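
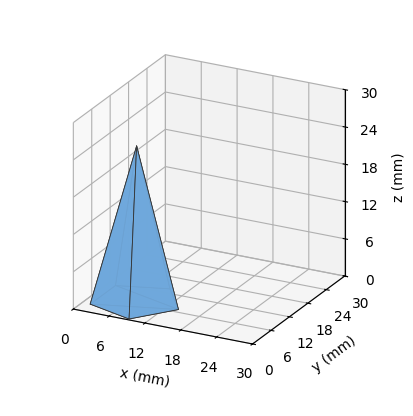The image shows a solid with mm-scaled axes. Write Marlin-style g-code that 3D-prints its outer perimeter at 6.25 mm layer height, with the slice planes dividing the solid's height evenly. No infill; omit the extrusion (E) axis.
Reading the render: the shape is a regular 5-sided pyramid, base circumscribed radius ≈ 7 mm, apex at z ≈ 25 mm (dimensions read to the nearest mm from the axis ticks). For the g-code, the solid's height is divided into equal slices at the stated Δz and each level perimeter traced with G1 moves after a G0 lift.

; perimeter-only toolpath
G21 ; units = mm
G90 ; absolute positioning
G28 ; home
; layer 1
G0 Z6.25
G0 X12.25 Y7.00
G1 X8.62 Y12.00
G1 X2.75 Y10.08
G1 X2.75 Y3.92
G1 X8.62 Y2.00
G1 X12.25 Y7.00
; layer 2
G0 Z12.50
G0 X10.50 Y7.00
G1 X8.08 Y10.33
G1 X4.17 Y9.05
G1 X4.17 Y4.95
G1 X8.08 Y3.67
G1 X10.50 Y7.00
; layer 3
G0 Z18.75
G0 X8.75 Y7.00
G1 X7.54 Y8.66
G1 X5.58 Y8.03
G1 X5.58 Y5.97
G1 X7.54 Y5.33
G1 X8.75 Y7.00
M2 ; end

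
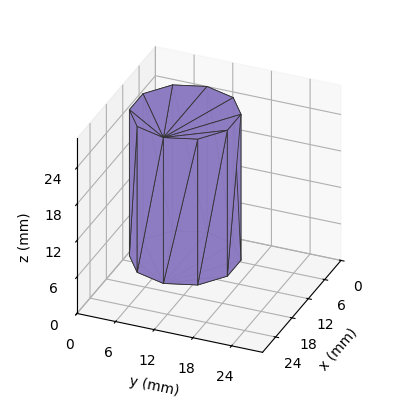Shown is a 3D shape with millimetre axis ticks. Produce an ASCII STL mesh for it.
Reading the render: the shape is a regular 10-sided prism (a cylinder approximated with 10 flat sides), circumscribed radius ≈ 8 mm, height ≈ 24 mm (dimensions read to the nearest mm from the axis ticks). For the STL, each face is triangulated and given an outward normal.

solid part
  facet normal 0.0000 0.0000 -1.0000
    outer loop
      vertex 10.5 15.6 0.0
      vertex 14.5 12.7 0.0
      vertex 16.0 8.0 0.0
    endloop
  endfacet
  facet normal 0.0000 0.0000 -1.0000
    outer loop
      vertex 5.5 15.6 0.0
      vertex 10.5 15.6 0.0
      vertex 16.0 8.0 0.0
    endloop
  endfacet
  facet normal 0.0000 0.0000 -1.0000
    outer loop
      vertex 1.5 12.7 0.0
      vertex 5.5 15.6 0.0
      vertex 16.0 8.0 0.0
    endloop
  endfacet
  facet normal 0.0000 0.0000 -1.0000
    outer loop
      vertex 0.0 8.0 0.0
      vertex 1.5 12.7 0.0
      vertex 16.0 8.0 0.0
    endloop
  endfacet
  facet normal 0.0000 0.0000 -1.0000
    outer loop
      vertex 1.5 3.3 0.0
      vertex 0.0 8.0 0.0
      vertex 16.0 8.0 0.0
    endloop
  endfacet
  facet normal 0.0000 0.0000 -1.0000
    outer loop
      vertex 5.5 0.4 0.0
      vertex 1.5 3.3 0.0
      vertex 16.0 8.0 0.0
    endloop
  endfacet
  facet normal 0.0000 0.0000 -1.0000
    outer loop
      vertex 10.5 0.4 0.0
      vertex 5.5 0.4 0.0
      vertex 16.0 8.0 0.0
    endloop
  endfacet
  facet normal 0.0000 0.0000 -1.0000
    outer loop
      vertex 14.5 3.3 0.0
      vertex 10.5 0.4 0.0
      vertex 16.0 8.0 0.0
    endloop
  endfacet
  facet normal 0.0000 0.0000 1.0000
    outer loop
      vertex 16.0 8.0 24.0
      vertex 14.5 12.7 24.0
      vertex 10.5 15.6 24.0
    endloop
  endfacet
  facet normal 0.0000 0.0000 1.0000
    outer loop
      vertex 16.0 8.0 24.0
      vertex 10.5 15.6 24.0
      vertex 5.5 15.6 24.0
    endloop
  endfacet
  facet normal 0.0000 0.0000 1.0000
    outer loop
      vertex 16.0 8.0 24.0
      vertex 5.5 15.6 24.0
      vertex 1.5 12.7 24.0
    endloop
  endfacet
  facet normal 0.0000 0.0000 1.0000
    outer loop
      vertex 16.0 8.0 24.0
      vertex 1.5 12.7 24.0
      vertex 0.0 8.0 24.0
    endloop
  endfacet
  facet normal 0.0000 0.0000 1.0000
    outer loop
      vertex 16.0 8.0 24.0
      vertex 0.0 8.0 24.0
      vertex 1.5 3.3 24.0
    endloop
  endfacet
  facet normal 0.0000 0.0000 1.0000
    outer loop
      vertex 16.0 8.0 24.0
      vertex 1.5 3.3 24.0
      vertex 5.5 0.4 24.0
    endloop
  endfacet
  facet normal 0.0000 0.0000 1.0000
    outer loop
      vertex 16.0 8.0 24.0
      vertex 5.5 0.4 24.0
      vertex 10.5 0.4 24.0
    endloop
  endfacet
  facet normal 0.0000 0.0000 1.0000
    outer loop
      vertex 16.0 8.0 24.0
      vertex 10.5 0.4 24.0
      vertex 14.5 3.3 24.0
    endloop
  endfacet
  facet normal 0.9527 0.3040 0.0000
    outer loop
      vertex 16.0 8.0 0.0
      vertex 14.5 12.7 0.0
      vertex 14.5 12.7 24.0
    endloop
  endfacet
  facet normal 0.9527 0.3040 0.0000
    outer loop
      vertex 16.0 8.0 0.0
      vertex 14.5 12.7 24.0
      vertex 16.0 8.0 24.0
    endloop
  endfacet
  facet normal 0.5870 0.8096 0.0000
    outer loop
      vertex 14.5 12.7 0.0
      vertex 10.5 15.6 0.0
      vertex 10.5 15.6 24.0
    endloop
  endfacet
  facet normal 0.5870 0.8096 0.0000
    outer loop
      vertex 14.5 12.7 0.0
      vertex 10.5 15.6 24.0
      vertex 14.5 12.7 24.0
    endloop
  endfacet
  facet normal 0.0000 1.0000 0.0000
    outer loop
      vertex 10.5 15.6 0.0
      vertex 5.5 15.6 0.0
      vertex 5.5 15.6 24.0
    endloop
  endfacet
  facet normal 0.0000 1.0000 0.0000
    outer loop
      vertex 10.5 15.6 0.0
      vertex 5.5 15.6 24.0
      vertex 10.5 15.6 24.0
    endloop
  endfacet
  facet normal -0.5870 0.8096 0.0000
    outer loop
      vertex 5.5 15.6 0.0
      vertex 1.5 12.7 0.0
      vertex 1.5 12.7 24.0
    endloop
  endfacet
  facet normal -0.5870 0.8096 0.0000
    outer loop
      vertex 5.5 15.6 0.0
      vertex 1.5 12.7 24.0
      vertex 5.5 15.6 24.0
    endloop
  endfacet
  facet normal -0.9527 0.3040 0.0000
    outer loop
      vertex 1.5 12.7 0.0
      vertex 0.0 8.0 0.0
      vertex 0.0 8.0 24.0
    endloop
  endfacet
  facet normal -0.9527 0.3040 0.0000
    outer loop
      vertex 1.5 12.7 0.0
      vertex 0.0 8.0 24.0
      vertex 1.5 12.7 24.0
    endloop
  endfacet
  facet normal -0.9527 -0.3040 0.0000
    outer loop
      vertex 0.0 8.0 0.0
      vertex 1.5 3.3 0.0
      vertex 1.5 3.3 24.0
    endloop
  endfacet
  facet normal -0.9527 -0.3040 0.0000
    outer loop
      vertex 0.0 8.0 0.0
      vertex 1.5 3.3 24.0
      vertex 0.0 8.0 24.0
    endloop
  endfacet
  facet normal -0.5870 -0.8096 0.0000
    outer loop
      vertex 1.5 3.3 0.0
      vertex 5.5 0.4 0.0
      vertex 5.5 0.4 24.0
    endloop
  endfacet
  facet normal -0.5870 -0.8096 0.0000
    outer loop
      vertex 1.5 3.3 0.0
      vertex 5.5 0.4 24.0
      vertex 1.5 3.3 24.0
    endloop
  endfacet
  facet normal 0.0000 -1.0000 0.0000
    outer loop
      vertex 5.5 0.4 0.0
      vertex 10.5 0.4 0.0
      vertex 10.5 0.4 24.0
    endloop
  endfacet
  facet normal 0.0000 -1.0000 0.0000
    outer loop
      vertex 5.5 0.4 0.0
      vertex 10.5 0.4 24.0
      vertex 5.5 0.4 24.0
    endloop
  endfacet
  facet normal 0.5870 -0.8096 0.0000
    outer loop
      vertex 10.5 0.4 0.0
      vertex 14.5 3.3 0.0
      vertex 14.5 3.3 24.0
    endloop
  endfacet
  facet normal 0.5870 -0.8096 0.0000
    outer loop
      vertex 10.5 0.4 0.0
      vertex 14.5 3.3 24.0
      vertex 10.5 0.4 24.0
    endloop
  endfacet
  facet normal 0.9527 -0.3040 0.0000
    outer loop
      vertex 14.5 3.3 0.0
      vertex 16.0 8.0 0.0
      vertex 16.0 8.0 24.0
    endloop
  endfacet
  facet normal 0.9527 -0.3040 0.0000
    outer loop
      vertex 14.5 3.3 0.0
      vertex 16.0 8.0 24.0
      vertex 14.5 3.3 24.0
    endloop
  endfacet
endsolid part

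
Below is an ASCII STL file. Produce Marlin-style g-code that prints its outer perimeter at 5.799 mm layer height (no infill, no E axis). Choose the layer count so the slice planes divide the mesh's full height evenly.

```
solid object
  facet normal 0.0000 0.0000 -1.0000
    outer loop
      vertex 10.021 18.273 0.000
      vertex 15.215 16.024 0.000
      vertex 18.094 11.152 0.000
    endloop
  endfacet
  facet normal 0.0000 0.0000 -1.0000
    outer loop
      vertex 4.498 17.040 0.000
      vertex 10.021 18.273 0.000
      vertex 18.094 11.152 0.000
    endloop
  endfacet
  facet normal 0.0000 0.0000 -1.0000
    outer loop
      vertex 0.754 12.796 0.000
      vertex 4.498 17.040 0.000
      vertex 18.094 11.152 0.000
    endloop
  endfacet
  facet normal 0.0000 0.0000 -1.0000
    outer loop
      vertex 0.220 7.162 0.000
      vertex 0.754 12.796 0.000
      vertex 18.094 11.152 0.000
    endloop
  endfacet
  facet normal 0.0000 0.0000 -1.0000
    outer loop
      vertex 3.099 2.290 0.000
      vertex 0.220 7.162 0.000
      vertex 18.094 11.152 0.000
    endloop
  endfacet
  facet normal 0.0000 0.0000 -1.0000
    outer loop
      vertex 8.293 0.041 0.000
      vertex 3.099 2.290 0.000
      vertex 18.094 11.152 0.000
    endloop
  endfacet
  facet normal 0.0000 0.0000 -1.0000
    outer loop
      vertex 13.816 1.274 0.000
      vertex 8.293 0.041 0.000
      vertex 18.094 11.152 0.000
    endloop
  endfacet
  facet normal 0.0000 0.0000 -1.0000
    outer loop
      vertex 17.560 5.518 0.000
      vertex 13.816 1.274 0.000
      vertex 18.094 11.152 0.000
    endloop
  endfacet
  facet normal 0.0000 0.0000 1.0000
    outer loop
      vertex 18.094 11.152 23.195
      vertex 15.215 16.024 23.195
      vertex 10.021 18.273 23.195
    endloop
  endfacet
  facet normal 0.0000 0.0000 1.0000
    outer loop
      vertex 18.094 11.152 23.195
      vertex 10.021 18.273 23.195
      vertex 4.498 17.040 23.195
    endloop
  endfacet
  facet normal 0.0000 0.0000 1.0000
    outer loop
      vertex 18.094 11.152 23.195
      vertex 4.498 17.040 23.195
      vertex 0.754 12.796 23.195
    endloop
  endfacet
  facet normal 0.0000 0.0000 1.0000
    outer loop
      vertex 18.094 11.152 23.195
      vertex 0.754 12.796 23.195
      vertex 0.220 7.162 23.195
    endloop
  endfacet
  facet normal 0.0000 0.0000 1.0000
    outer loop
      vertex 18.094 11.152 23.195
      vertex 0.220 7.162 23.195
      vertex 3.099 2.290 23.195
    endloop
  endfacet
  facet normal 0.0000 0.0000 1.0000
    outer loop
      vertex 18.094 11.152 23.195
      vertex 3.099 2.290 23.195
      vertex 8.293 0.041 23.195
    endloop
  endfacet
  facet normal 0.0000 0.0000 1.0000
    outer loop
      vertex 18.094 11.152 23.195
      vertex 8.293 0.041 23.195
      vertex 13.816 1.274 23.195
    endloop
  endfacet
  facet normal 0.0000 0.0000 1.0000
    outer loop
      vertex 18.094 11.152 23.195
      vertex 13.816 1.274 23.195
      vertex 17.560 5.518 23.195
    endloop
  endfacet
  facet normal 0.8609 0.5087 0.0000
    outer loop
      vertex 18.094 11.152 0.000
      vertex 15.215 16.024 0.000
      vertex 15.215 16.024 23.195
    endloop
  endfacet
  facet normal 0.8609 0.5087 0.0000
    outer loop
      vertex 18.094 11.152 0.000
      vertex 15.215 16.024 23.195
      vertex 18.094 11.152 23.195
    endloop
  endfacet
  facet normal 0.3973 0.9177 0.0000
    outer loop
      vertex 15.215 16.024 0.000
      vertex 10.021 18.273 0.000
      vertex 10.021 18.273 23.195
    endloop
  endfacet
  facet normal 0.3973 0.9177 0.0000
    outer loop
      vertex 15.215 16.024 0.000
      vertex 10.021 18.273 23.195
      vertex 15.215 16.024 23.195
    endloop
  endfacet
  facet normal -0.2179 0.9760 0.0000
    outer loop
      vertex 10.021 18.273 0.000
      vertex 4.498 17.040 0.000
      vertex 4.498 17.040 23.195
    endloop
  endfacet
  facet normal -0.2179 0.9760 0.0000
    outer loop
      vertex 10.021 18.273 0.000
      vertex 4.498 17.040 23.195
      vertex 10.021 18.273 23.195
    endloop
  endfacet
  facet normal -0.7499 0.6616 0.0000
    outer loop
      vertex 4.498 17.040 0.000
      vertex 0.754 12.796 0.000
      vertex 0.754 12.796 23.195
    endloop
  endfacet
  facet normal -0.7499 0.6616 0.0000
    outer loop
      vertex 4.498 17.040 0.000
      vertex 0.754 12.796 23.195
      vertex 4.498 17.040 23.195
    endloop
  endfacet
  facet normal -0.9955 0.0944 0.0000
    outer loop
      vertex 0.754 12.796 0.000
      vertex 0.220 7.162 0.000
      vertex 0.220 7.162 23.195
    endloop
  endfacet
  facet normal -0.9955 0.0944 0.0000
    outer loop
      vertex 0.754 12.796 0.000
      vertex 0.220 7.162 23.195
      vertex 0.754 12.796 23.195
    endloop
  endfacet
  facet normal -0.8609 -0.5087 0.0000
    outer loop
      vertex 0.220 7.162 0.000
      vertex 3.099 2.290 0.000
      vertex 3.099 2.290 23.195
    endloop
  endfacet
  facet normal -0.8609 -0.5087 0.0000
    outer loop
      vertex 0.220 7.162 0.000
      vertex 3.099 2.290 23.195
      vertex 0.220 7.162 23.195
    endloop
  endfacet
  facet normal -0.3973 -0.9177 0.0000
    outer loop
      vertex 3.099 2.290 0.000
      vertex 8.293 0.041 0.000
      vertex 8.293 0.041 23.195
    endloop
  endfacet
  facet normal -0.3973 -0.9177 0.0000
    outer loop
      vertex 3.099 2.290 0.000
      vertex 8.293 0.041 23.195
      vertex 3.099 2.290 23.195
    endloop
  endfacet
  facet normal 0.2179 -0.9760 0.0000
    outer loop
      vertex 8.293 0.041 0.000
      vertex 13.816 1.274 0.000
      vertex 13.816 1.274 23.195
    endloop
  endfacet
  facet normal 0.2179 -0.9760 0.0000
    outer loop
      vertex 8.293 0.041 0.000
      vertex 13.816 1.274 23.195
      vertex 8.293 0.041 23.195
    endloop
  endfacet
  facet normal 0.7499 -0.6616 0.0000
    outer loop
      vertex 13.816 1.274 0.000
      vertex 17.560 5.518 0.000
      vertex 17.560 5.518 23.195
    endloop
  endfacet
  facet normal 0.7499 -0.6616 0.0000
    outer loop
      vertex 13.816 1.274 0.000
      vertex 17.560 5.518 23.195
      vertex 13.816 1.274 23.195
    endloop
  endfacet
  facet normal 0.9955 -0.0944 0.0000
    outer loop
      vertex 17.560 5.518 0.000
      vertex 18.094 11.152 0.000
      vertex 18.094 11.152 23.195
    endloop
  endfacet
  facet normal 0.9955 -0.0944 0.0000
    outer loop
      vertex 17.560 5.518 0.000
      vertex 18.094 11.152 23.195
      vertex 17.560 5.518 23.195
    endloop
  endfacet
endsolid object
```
; perimeter-only toolpath
G21 ; units = mm
G90 ; absolute positioning
G28 ; home
; layer 1
G0 Z5.799
G0 X18.094 Y11.152
G1 X15.215 Y16.024
G1 X10.021 Y18.273
G1 X4.498 Y17.040
G1 X0.754 Y12.796
G1 X0.220 Y7.162
G1 X3.099 Y2.290
G1 X8.293 Y0.041
G1 X13.816 Y1.274
G1 X17.560 Y5.518
G1 X18.094 Y11.152
; layer 2
G0 Z11.598
G0 X18.094 Y11.152
G1 X15.215 Y16.024
G1 X10.021 Y18.273
G1 X4.498 Y17.040
G1 X0.754 Y12.796
G1 X0.220 Y7.162
G1 X3.099 Y2.290
G1 X8.293 Y0.041
G1 X13.816 Y1.274
G1 X17.560 Y5.518
G1 X18.094 Y11.152
; layer 3
G0 Z17.396
G0 X18.094 Y11.152
G1 X15.215 Y16.024
G1 X10.021 Y18.273
G1 X4.498 Y17.040
G1 X0.754 Y12.796
G1 X0.220 Y7.162
G1 X3.099 Y2.290
G1 X8.293 Y0.041
G1 X13.816 Y1.274
G1 X17.560 Y5.518
G1 X18.094 Y11.152
; layer 4
G0 Z23.195
G0 X18.094 Y11.152
G1 X15.215 Y16.024
G1 X10.021 Y18.273
G1 X4.498 Y17.040
G1 X0.754 Y12.796
G1 X0.220 Y7.162
G1 X3.099 Y2.290
G1 X8.293 Y0.041
G1 X13.816 Y1.274
G1 X17.560 Y5.518
G1 X18.094 Y11.152
M2 ; end

The solid is a regular 10-sided prism (a cylinder approximated with 10 flat sides), circumscribed radius ≈ 9.16 mm, height ≈ 23.2 mm. Slicing at Δz = 5.799 mm — 4 equal slices spanning the solid's height, so layer i sits at z = i·h/4 — gives 4 non-empty perimeters. Each is a 10-segment closed polygon; G0 lifts to the layer z and rapids to the start vertex, then G1 traces the edges.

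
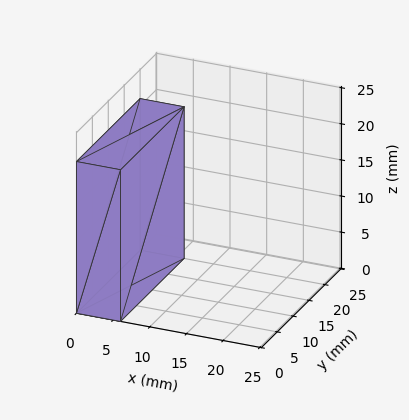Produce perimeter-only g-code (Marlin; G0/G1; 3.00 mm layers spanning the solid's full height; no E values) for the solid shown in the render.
Reading the render: the shape is a rectangular box, roughly 6 × 20 mm footprint and 21 mm tall (dimensions read to the nearest mm from the axis ticks). For the g-code, the solid's height is divided into equal slices at the stated Δz and each level perimeter traced with G1 moves after a G0 lift.

; perimeter-only toolpath
G21 ; units = mm
G90 ; absolute positioning
G28 ; home
; layer 1
G0 Z3.00
G0 X0.00 Y0.00
G1 X6.00 Y0.00
G1 X6.00 Y20.00
G1 X0.00 Y20.00
G1 X0.00 Y0.00
; layer 2
G0 Z6.00
G0 X0.00 Y0.00
G1 X6.00 Y0.00
G1 X6.00 Y20.00
G1 X0.00 Y20.00
G1 X0.00 Y0.00
; layer 3
G0 Z9.00
G0 X0.00 Y0.00
G1 X6.00 Y0.00
G1 X6.00 Y20.00
G1 X0.00 Y20.00
G1 X0.00 Y0.00
; layer 4
G0 Z12.00
G0 X0.00 Y0.00
G1 X6.00 Y0.00
G1 X6.00 Y20.00
G1 X0.00 Y20.00
G1 X0.00 Y0.00
; layer 5
G0 Z15.00
G0 X0.00 Y0.00
G1 X6.00 Y0.00
G1 X6.00 Y20.00
G1 X0.00 Y20.00
G1 X0.00 Y0.00
; layer 6
G0 Z18.00
G0 X0.00 Y0.00
G1 X6.00 Y0.00
G1 X6.00 Y20.00
G1 X0.00 Y20.00
G1 X0.00 Y0.00
; layer 7
G0 Z21.00
G0 X0.00 Y0.00
G1 X6.00 Y0.00
G1 X6.00 Y20.00
G1 X0.00 Y20.00
G1 X0.00 Y0.00
M2 ; end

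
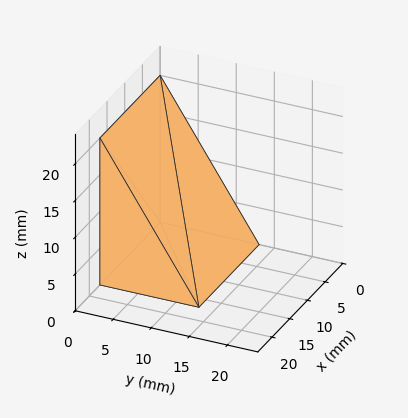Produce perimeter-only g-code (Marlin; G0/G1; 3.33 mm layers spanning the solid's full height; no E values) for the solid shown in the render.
Reading the render: the shape is a wedge (ramp): 17 × 13 mm base, rising to 20 mm along the y=0 edge and sloping linearly to z=0 at y=13 (dimensions read to the nearest mm from the axis ticks). For the g-code, the solid's height is divided into equal slices at the stated Δz and each level perimeter traced with G1 moves after a G0 lift.

; perimeter-only toolpath
G21 ; units = mm
G90 ; absolute positioning
G28 ; home
; layer 1
G0 Z3.33
G0 X0.00 Y0.00
G1 X17.00 Y0.00
G1 X17.00 Y10.83
G1 X0.00 Y10.83
G1 X0.00 Y0.00
; layer 2
G0 Z6.67
G0 X0.00 Y0.00
G1 X17.00 Y0.00
G1 X17.00 Y8.67
G1 X0.00 Y8.67
G1 X0.00 Y0.00
; layer 3
G0 Z10.00
G0 X0.00 Y0.00
G1 X17.00 Y0.00
G1 X17.00 Y6.50
G1 X0.00 Y6.50
G1 X0.00 Y0.00
; layer 4
G0 Z13.33
G0 X0.00 Y0.00
G1 X17.00 Y0.00
G1 X17.00 Y4.33
G1 X0.00 Y4.33
G1 X0.00 Y0.00
; layer 5
G0 Z16.67
G0 X0.00 Y0.00
G1 X17.00 Y0.00
G1 X17.00 Y2.17
G1 X0.00 Y2.17
G1 X0.00 Y0.00
M2 ; end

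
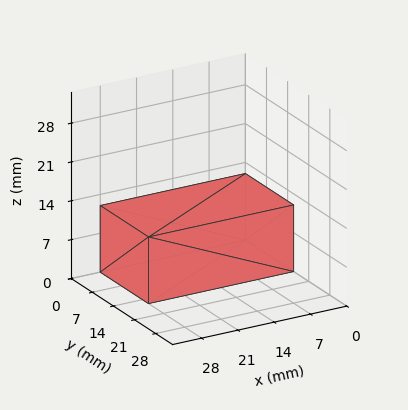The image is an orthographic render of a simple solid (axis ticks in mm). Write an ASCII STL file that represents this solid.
Reading the render: the shape is a rectangular box, roughly 28 × 16 mm footprint and 12 mm tall (dimensions read to the nearest mm from the axis ticks). For the STL, each face is triangulated and given an outward normal.

solid part
  facet normal 0.0000 0.0000 -1.0000
    outer loop
      vertex 28.00 16.00 0.00
      vertex 28.00 0.00 0.00
      vertex 0.00 0.00 0.00
    endloop
  endfacet
  facet normal 0.0000 0.0000 -1.0000
    outer loop
      vertex 0.00 16.00 0.00
      vertex 28.00 16.00 0.00
      vertex 0.00 0.00 0.00
    endloop
  endfacet
  facet normal 0.0000 0.0000 1.0000
    outer loop
      vertex 0.00 0.00 12.00
      vertex 28.00 0.00 12.00
      vertex 28.00 16.00 12.00
    endloop
  endfacet
  facet normal 0.0000 0.0000 1.0000
    outer loop
      vertex 0.00 0.00 12.00
      vertex 28.00 16.00 12.00
      vertex 0.00 16.00 12.00
    endloop
  endfacet
  facet normal 0.0000 -1.0000 0.0000
    outer loop
      vertex 0.00 0.00 0.00
      vertex 28.00 0.00 0.00
      vertex 28.00 0.00 12.00
    endloop
  endfacet
  facet normal 0.0000 -1.0000 0.0000
    outer loop
      vertex 0.00 0.00 0.00
      vertex 28.00 0.00 12.00
      vertex 0.00 0.00 12.00
    endloop
  endfacet
  facet normal 0.0000 1.0000 0.0000
    outer loop
      vertex 28.00 16.00 12.00
      vertex 28.00 16.00 0.00
      vertex 0.00 16.00 0.00
    endloop
  endfacet
  facet normal 0.0000 1.0000 0.0000
    outer loop
      vertex 0.00 16.00 12.00
      vertex 28.00 16.00 12.00
      vertex 0.00 16.00 0.00
    endloop
  endfacet
  facet normal -1.0000 0.0000 0.0000
    outer loop
      vertex 0.00 16.00 12.00
      vertex 0.00 16.00 0.00
      vertex 0.00 0.00 0.00
    endloop
  endfacet
  facet normal -1.0000 0.0000 0.0000
    outer loop
      vertex 0.00 0.00 12.00
      vertex 0.00 16.00 12.00
      vertex 0.00 0.00 0.00
    endloop
  endfacet
  facet normal 1.0000 0.0000 0.0000
    outer loop
      vertex 28.00 0.00 0.00
      vertex 28.00 16.00 0.00
      vertex 28.00 16.00 12.00
    endloop
  endfacet
  facet normal 1.0000 0.0000 0.0000
    outer loop
      vertex 28.00 0.00 0.00
      vertex 28.00 16.00 12.00
      vertex 28.00 0.00 12.00
    endloop
  endfacet
endsolid part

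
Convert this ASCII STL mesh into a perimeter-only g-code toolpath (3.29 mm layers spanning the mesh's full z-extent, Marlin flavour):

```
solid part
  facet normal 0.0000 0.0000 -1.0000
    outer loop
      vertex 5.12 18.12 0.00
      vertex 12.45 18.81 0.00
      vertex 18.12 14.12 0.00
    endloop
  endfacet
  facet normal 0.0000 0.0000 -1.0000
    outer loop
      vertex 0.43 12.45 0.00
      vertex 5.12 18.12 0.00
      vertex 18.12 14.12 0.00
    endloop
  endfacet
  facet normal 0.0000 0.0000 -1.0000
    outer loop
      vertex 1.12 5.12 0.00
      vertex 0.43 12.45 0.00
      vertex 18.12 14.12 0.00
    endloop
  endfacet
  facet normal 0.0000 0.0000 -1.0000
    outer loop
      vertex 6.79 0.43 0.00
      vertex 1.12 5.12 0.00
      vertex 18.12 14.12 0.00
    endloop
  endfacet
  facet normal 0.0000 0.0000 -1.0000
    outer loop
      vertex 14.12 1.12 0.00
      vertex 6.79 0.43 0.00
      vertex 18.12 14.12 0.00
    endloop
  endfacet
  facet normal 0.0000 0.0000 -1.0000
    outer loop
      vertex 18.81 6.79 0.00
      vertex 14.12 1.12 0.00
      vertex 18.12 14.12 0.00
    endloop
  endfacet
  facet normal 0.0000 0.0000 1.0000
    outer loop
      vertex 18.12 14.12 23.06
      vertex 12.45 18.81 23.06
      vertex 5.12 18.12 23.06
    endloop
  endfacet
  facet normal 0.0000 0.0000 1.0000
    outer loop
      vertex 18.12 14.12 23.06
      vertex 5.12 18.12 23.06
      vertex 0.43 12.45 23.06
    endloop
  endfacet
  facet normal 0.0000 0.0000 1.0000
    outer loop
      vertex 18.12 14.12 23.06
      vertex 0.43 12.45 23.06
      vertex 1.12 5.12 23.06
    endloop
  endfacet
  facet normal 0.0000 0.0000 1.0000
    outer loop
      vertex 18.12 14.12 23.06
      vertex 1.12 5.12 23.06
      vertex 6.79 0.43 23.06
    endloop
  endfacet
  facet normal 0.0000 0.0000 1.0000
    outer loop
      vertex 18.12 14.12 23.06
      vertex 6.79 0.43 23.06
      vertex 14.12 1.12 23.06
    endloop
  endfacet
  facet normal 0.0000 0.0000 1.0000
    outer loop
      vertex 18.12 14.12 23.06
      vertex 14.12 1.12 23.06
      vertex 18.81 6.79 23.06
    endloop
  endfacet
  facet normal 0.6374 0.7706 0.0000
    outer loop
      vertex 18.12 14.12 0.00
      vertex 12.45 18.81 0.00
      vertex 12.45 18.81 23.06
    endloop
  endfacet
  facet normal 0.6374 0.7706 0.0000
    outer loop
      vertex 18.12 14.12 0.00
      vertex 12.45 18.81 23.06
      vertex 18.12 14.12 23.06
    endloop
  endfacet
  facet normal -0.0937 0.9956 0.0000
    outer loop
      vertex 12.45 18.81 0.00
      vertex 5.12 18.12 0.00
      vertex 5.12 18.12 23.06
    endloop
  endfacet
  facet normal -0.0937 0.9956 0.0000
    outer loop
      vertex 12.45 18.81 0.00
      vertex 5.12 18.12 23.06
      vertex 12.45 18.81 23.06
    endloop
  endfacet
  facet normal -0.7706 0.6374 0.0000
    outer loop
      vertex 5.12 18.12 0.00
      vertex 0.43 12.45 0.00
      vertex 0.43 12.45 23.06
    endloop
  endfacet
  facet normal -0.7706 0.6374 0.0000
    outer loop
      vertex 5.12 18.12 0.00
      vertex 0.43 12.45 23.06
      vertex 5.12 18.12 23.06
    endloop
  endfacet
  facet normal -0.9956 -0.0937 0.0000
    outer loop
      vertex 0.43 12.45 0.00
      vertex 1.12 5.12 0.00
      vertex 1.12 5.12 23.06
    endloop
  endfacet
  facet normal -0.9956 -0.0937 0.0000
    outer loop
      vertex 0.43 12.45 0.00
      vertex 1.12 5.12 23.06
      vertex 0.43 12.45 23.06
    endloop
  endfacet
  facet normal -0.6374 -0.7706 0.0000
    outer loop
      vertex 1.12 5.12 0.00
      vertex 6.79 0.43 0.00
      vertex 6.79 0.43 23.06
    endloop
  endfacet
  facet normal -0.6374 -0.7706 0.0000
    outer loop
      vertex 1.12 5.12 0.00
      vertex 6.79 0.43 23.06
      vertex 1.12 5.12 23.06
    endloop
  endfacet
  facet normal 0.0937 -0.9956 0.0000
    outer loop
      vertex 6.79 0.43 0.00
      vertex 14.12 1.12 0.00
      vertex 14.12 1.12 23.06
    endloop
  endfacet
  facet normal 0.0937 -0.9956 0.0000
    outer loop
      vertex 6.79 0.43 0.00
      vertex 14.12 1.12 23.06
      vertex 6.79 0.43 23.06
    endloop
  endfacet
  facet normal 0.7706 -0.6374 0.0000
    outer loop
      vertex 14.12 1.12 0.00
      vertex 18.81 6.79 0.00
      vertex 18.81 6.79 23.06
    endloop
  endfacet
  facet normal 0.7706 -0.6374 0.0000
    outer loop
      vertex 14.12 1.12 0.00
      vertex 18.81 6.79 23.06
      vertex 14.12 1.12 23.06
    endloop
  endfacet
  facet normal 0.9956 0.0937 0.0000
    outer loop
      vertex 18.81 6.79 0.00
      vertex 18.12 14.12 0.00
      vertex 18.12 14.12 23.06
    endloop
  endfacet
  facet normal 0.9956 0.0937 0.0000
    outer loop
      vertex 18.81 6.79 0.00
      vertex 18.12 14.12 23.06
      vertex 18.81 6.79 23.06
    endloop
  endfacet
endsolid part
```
; perimeter-only toolpath
G21 ; units = mm
G90 ; absolute positioning
G28 ; home
; layer 1
G0 Z3.29
G0 X18.12 Y14.12
G1 X12.45 Y18.81
G1 X5.12 Y18.12
G1 X0.43 Y12.45
G1 X1.12 Y5.12
G1 X6.79 Y0.43
G1 X14.12 Y1.12
G1 X18.81 Y6.79
G1 X18.12 Y14.12
; layer 2
G0 Z6.59
G0 X18.12 Y14.12
G1 X12.45 Y18.81
G1 X5.12 Y18.12
G1 X0.43 Y12.45
G1 X1.12 Y5.12
G1 X6.79 Y0.43
G1 X14.12 Y1.12
G1 X18.81 Y6.79
G1 X18.12 Y14.12
; layer 3
G0 Z9.88
G0 X18.12 Y14.12
G1 X12.45 Y18.81
G1 X5.12 Y18.12
G1 X0.43 Y12.45
G1 X1.12 Y5.12
G1 X6.79 Y0.43
G1 X14.12 Y1.12
G1 X18.81 Y6.79
G1 X18.12 Y14.12
; layer 4
G0 Z13.18
G0 X18.12 Y14.12
G1 X12.45 Y18.81
G1 X5.12 Y18.12
G1 X0.43 Y12.45
G1 X1.12 Y5.12
G1 X6.79 Y0.43
G1 X14.12 Y1.12
G1 X18.81 Y6.79
G1 X18.12 Y14.12
; layer 5
G0 Z16.47
G0 X18.12 Y14.12
G1 X12.45 Y18.81
G1 X5.12 Y18.12
G1 X0.43 Y12.45
G1 X1.12 Y5.12
G1 X6.79 Y0.43
G1 X14.12 Y1.12
G1 X18.81 Y6.79
G1 X18.12 Y14.12
; layer 6
G0 Z19.77
G0 X18.12 Y14.12
G1 X12.45 Y18.81
G1 X5.12 Y18.12
G1 X0.43 Y12.45
G1 X1.12 Y5.12
G1 X6.79 Y0.43
G1 X14.12 Y1.12
G1 X18.81 Y6.79
G1 X18.12 Y14.12
; layer 7
G0 Z23.06
G0 X18.12 Y14.12
G1 X12.45 Y18.81
G1 X5.12 Y18.12
G1 X0.43 Y12.45
G1 X1.12 Y5.12
G1 X6.79 Y0.43
G1 X14.12 Y1.12
G1 X18.81 Y6.79
G1 X18.12 Y14.12
M2 ; end

The solid is a regular 8-sided prism (a cylinder approximated with 8 flat sides), circumscribed radius ≈ 9.62 mm, height ≈ 23.1 mm. Slicing at Δz = 3.29 mm — 7 equal slices spanning the solid's height, so layer i sits at z = i·h/7 — gives 7 non-empty perimeters. Each is a 8-segment closed polygon; G0 lifts to the layer z and rapids to the start vertex, then G1 traces the edges.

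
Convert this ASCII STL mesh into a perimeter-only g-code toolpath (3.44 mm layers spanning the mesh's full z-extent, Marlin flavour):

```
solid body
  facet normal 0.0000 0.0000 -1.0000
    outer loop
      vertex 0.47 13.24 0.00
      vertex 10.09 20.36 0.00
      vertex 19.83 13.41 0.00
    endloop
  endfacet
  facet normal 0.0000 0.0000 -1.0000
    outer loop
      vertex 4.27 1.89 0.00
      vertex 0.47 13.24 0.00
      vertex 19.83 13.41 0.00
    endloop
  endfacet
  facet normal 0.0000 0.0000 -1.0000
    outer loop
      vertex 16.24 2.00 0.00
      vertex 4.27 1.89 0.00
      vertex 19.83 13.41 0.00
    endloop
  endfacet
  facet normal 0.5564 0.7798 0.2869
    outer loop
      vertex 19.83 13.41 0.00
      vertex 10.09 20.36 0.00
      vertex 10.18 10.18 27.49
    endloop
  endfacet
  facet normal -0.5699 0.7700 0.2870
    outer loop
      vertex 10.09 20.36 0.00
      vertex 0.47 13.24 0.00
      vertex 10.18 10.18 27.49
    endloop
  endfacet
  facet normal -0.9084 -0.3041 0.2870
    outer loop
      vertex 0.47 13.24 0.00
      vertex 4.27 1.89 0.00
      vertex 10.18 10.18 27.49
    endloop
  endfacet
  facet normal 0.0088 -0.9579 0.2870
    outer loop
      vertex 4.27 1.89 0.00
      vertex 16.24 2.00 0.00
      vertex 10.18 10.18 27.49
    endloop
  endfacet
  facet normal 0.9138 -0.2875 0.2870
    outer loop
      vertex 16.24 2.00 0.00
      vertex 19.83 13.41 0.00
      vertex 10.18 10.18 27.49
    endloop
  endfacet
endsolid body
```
; perimeter-only toolpath
G21 ; units = mm
G90 ; absolute positioning
G28 ; home
; layer 1
G0 Z3.44
G0 X18.62 Y13.01
G1 X10.10 Y19.09
G1 X1.68 Y12.86
G1 X5.01 Y2.93
G1 X15.48 Y3.02
G1 X18.62 Y13.01
; layer 2
G0 Z6.87
G0 X17.42 Y12.60
G1 X10.11 Y17.81
G1 X2.90 Y12.47
G1 X5.75 Y3.96
G1 X14.72 Y4.04
G1 X17.42 Y12.60
; layer 3
G0 Z10.31
G0 X16.21 Y12.20
G1 X10.12 Y16.54
G1 X4.11 Y12.09
G1 X6.49 Y5.00
G1 X13.97 Y5.07
G1 X16.21 Y12.20
; layer 4
G0 Z13.74
G0 X15.00 Y11.79
G1 X10.13 Y15.27
G1 X5.33 Y11.71
G1 X7.22 Y6.04
G1 X13.21 Y6.09
G1 X15.00 Y11.79
; layer 5
G0 Z17.18
G0 X13.80 Y11.39
G1 X10.15 Y14.00
G1 X6.54 Y11.33
G1 X7.96 Y7.07
G1 X12.45 Y7.11
G1 X13.80 Y11.39
; layer 6
G0 Z20.62
G0 X12.59 Y10.99
G1 X10.16 Y12.72
G1 X7.75 Y10.95
G1 X8.70 Y8.11
G1 X11.70 Y8.13
G1 X12.59 Y10.99
; layer 7
G0 Z24.05
G0 X11.39 Y10.58
G1 X10.17 Y11.45
G1 X8.97 Y10.56
G1 X9.44 Y9.14
G1 X10.94 Y9.16
G1 X11.39 Y10.58
M2 ; end

The solid is a regular 5-sided pyramid, base circumscribed radius ≈ 10.2 mm, apex at z ≈ 27.5 mm. Slicing at Δz = 3.44 mm — 8 equal slices spanning the solid's height, so layer i sits at z = i·h/8 — gives 7 non-empty perimeters. Each is a 5-segment closed polygon; G0 lifts to the layer z and rapids to the start vertex, then G1 traces the edges. The cross-section shrinks linearly with z (the slice at the apex is degenerate and omitted).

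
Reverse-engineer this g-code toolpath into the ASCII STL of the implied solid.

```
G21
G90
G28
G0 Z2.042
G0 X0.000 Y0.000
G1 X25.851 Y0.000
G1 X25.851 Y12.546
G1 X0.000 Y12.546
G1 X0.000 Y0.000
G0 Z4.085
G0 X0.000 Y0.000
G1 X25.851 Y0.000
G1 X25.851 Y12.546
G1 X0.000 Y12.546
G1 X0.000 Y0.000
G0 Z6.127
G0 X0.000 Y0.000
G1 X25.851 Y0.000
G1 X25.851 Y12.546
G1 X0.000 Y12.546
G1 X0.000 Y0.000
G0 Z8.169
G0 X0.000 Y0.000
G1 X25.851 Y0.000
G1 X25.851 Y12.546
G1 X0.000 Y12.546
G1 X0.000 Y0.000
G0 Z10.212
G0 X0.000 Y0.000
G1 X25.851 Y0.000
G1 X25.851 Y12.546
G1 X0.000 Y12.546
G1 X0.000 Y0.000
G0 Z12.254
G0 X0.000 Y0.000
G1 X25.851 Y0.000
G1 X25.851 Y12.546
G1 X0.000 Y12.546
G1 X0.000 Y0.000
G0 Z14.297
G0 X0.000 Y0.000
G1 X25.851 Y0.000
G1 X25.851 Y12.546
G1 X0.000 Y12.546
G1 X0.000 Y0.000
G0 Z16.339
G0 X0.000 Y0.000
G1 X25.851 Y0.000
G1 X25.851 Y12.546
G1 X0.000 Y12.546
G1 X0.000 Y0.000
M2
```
solid part
  facet normal 0.0000 0.0000 -1.0000
    outer loop
      vertex 25.851 12.546 0.000
      vertex 25.851 0.000 0.000
      vertex 0.000 0.000 0.000
    endloop
  endfacet
  facet normal 0.0000 0.0000 -1.0000
    outer loop
      vertex 0.000 12.546 0.000
      vertex 25.851 12.546 0.000
      vertex 0.000 0.000 0.000
    endloop
  endfacet
  facet normal 0.0000 0.0000 1.0000
    outer loop
      vertex 0.000 0.000 16.339
      vertex 25.851 0.000 16.339
      vertex 25.851 12.546 16.339
    endloop
  endfacet
  facet normal 0.0000 0.0000 1.0000
    outer loop
      vertex 0.000 0.000 16.339
      vertex 25.851 12.546 16.339
      vertex 0.000 12.546 16.339
    endloop
  endfacet
  facet normal 0.0000 -1.0000 0.0000
    outer loop
      vertex 0.000 0.000 0.000
      vertex 25.851 0.000 0.000
      vertex 25.851 0.000 16.339
    endloop
  endfacet
  facet normal 0.0000 -1.0000 0.0000
    outer loop
      vertex 0.000 0.000 0.000
      vertex 25.851 0.000 16.339
      vertex 0.000 0.000 16.339
    endloop
  endfacet
  facet normal 0.0000 1.0000 0.0000
    outer loop
      vertex 25.851 12.546 16.339
      vertex 25.851 12.546 0.000
      vertex 0.000 12.546 0.000
    endloop
  endfacet
  facet normal 0.0000 1.0000 0.0000
    outer loop
      vertex 0.000 12.546 16.339
      vertex 25.851 12.546 16.339
      vertex 0.000 12.546 0.000
    endloop
  endfacet
  facet normal -1.0000 0.0000 0.0000
    outer loop
      vertex 0.000 12.546 16.339
      vertex 0.000 12.546 0.000
      vertex 0.000 0.000 0.000
    endloop
  endfacet
  facet normal -1.0000 0.0000 0.0000
    outer loop
      vertex 0.000 0.000 16.339
      vertex 0.000 12.546 16.339
      vertex 0.000 0.000 0.000
    endloop
  endfacet
  facet normal 1.0000 0.0000 0.0000
    outer loop
      vertex 25.851 0.000 0.000
      vertex 25.851 12.546 0.000
      vertex 25.851 12.546 16.339
    endloop
  endfacet
  facet normal 1.0000 0.0000 0.0000
    outer loop
      vertex 25.851 0.000 0.000
      vertex 25.851 12.546 16.339
      vertex 25.851 0.000 16.339
    endloop
  endfacet
endsolid part

The G0 Z moves step by Δz≈2.042 mm. Every layer's G1 loop is the same polygon, so the solid is a straight extrusion of it from z=0 to z≈16.3. Closing with flat bottom and top caps and triangulating gives 12 facets — a rectangular box, roughly 25.9 × 12.5 mm footprint and 16.3 mm tall.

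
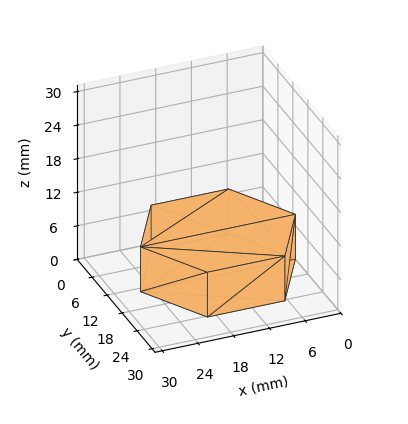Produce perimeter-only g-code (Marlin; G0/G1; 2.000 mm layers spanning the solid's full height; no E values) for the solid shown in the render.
Reading the render: the shape is a regular 6-sided prism (a cylinder approximated with 6 flat sides), circumscribed radius ≈ 13 mm, height ≈ 8 mm (dimensions read to the nearest mm from the axis ticks). For the g-code, the solid's height is divided into equal slices at the stated Δz and each level perimeter traced with G1 moves after a G0 lift.

; perimeter-only toolpath
G21 ; units = mm
G90 ; absolute positioning
G28 ; home
; layer 1
G0 Z2.000
G0 X26.000 Y13.000
G1 X19.500 Y24.258
G1 X6.500 Y24.258
G1 X0.000 Y13.000
G1 X6.500 Y1.742
G1 X19.500 Y1.742
G1 X26.000 Y13.000
; layer 2
G0 Z4.000
G0 X26.000 Y13.000
G1 X19.500 Y24.258
G1 X6.500 Y24.258
G1 X0.000 Y13.000
G1 X6.500 Y1.742
G1 X19.500 Y1.742
G1 X26.000 Y13.000
; layer 3
G0 Z6.000
G0 X26.000 Y13.000
G1 X19.500 Y24.258
G1 X6.500 Y24.258
G1 X0.000 Y13.000
G1 X6.500 Y1.742
G1 X19.500 Y1.742
G1 X26.000 Y13.000
; layer 4
G0 Z8.000
G0 X26.000 Y13.000
G1 X19.500 Y24.258
G1 X6.500 Y24.258
G1 X0.000 Y13.000
G1 X6.500 Y1.742
G1 X19.500 Y1.742
G1 X26.000 Y13.000
M2 ; end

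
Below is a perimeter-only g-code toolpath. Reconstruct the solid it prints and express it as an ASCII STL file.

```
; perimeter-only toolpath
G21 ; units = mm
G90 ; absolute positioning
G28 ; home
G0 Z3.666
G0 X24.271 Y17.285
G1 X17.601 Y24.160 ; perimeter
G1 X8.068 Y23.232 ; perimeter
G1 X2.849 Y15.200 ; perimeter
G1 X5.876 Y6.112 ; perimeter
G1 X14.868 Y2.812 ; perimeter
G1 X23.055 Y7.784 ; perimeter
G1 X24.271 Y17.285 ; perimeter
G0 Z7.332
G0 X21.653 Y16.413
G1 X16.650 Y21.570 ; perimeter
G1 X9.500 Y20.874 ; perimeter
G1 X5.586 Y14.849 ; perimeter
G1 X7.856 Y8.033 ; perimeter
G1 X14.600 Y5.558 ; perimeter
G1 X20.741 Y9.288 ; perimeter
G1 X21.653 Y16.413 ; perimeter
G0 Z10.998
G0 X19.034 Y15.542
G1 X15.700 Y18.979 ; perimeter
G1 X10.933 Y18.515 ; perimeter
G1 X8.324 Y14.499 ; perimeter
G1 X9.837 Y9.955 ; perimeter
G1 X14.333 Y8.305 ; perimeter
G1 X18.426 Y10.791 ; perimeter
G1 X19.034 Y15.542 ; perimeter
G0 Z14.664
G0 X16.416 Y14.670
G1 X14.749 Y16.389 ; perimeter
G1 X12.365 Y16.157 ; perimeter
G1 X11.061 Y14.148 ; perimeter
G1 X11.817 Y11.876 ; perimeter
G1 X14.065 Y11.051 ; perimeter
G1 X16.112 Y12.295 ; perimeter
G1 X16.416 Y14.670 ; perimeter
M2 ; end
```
solid part
  facet normal 0.0000 0.0000 -1.0000
    outer loop
      vertex 6.635 25.591 0.000
      vertex 18.552 26.751 0.000
      vertex 26.889 18.157 0.000
    endloop
  endfacet
  facet normal 0.0000 0.0000 -1.0000
    outer loop
      vertex 0.112 15.550 0.000
      vertex 6.635 25.591 0.000
      vertex 26.889 18.157 0.000
    endloop
  endfacet
  facet normal 0.0000 0.0000 -1.0000
    outer loop
      vertex 3.895 4.190 0.000
      vertex 0.112 15.550 0.000
      vertex 26.889 18.157 0.000
    endloop
  endfacet
  facet normal 0.0000 0.0000 -1.0000
    outer loop
      vertex 15.135 0.065 0.000
      vertex 3.895 4.190 0.000
      vertex 26.889 18.157 0.000
    endloop
  endfacet
  facet normal 0.0000 0.0000 -1.0000
    outer loop
      vertex 25.369 6.281 0.000
      vertex 15.135 0.065 0.000
      vertex 26.889 18.157 0.000
    endloop
  endfacet
  facet normal 0.5940 0.5763 0.5613
    outer loop
      vertex 26.889 18.157 0.000
      vertex 18.552 26.751 0.000
      vertex 13.798 13.798 18.330
    endloop
  endfacet
  facet normal -0.0802 0.8237 0.5613
    outer loop
      vertex 18.552 26.751 0.000
      vertex 6.635 25.591 0.000
      vertex 13.798 13.798 18.330
    endloop
  endfacet
  facet normal -0.6940 0.4509 0.5613
    outer loop
      vertex 6.635 25.591 0.000
      vertex 0.112 15.550 0.000
      vertex 13.798 13.798 18.330
    endloop
  endfacet
  facet normal -0.7852 -0.2615 0.5613
    outer loop
      vertex 0.112 15.550 0.000
      vertex 3.895 4.190 0.000
      vertex 13.798 13.798 18.330
    endloop
  endfacet
  facet normal -0.2851 -0.7769 0.5613
    outer loop
      vertex 3.895 4.190 0.000
      vertex 15.135 0.065 0.000
      vertex 13.798 13.798 18.330
    endloop
  endfacet
  facet normal 0.4296 -0.7074 0.5613
    outer loop
      vertex 15.135 0.065 0.000
      vertex 25.369 6.281 0.000
      vertex 13.798 13.798 18.330
    endloop
  endfacet
  facet normal 0.8209 -0.1051 0.5613
    outer loop
      vertex 25.369 6.281 0.000
      vertex 26.889 18.157 0.000
      vertex 13.798 13.798 18.330
    endloop
  endfacet
endsolid part

The G0 Z moves step by Δz≈3.666 mm. The G1 loops shrink linearly with z, so the solid tapers from its base footprint up to z≈18.3. Closing with a flat bottom cap and the tapered top and triangulating gives 12 facets — a regular 7-sided pyramid, base circumscribed radius ≈ 13.8 mm, apex at z ≈ 18.3 mm.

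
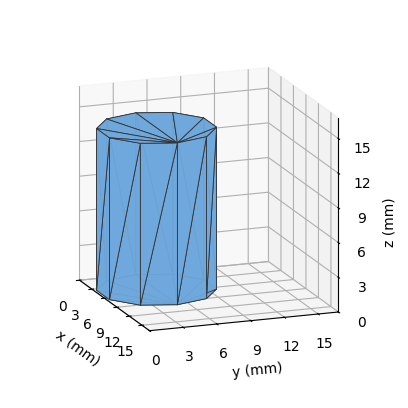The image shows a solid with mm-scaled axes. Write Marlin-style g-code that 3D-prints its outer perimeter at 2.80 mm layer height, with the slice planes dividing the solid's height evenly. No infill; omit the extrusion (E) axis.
Reading the render: the shape is a regular 10-sided prism (a cylinder approximated with 10 flat sides), circumscribed radius ≈ 5 mm, height ≈ 14 mm (dimensions read to the nearest mm from the axis ticks). For the g-code, the solid's height is divided into equal slices at the stated Δz and each level perimeter traced with G1 moves after a G0 lift.

; perimeter-only toolpath
G21 ; units = mm
G90 ; absolute positioning
G28 ; home
; layer 1
G0 Z2.80
G0 X10.00 Y5.00
G1 X9.05 Y7.94
G1 X6.55 Y9.76
G1 X3.45 Y9.76
G1 X0.95 Y7.94
G1 X0.00 Y5.00
G1 X0.95 Y2.06
G1 X3.45 Y0.24
G1 X6.55 Y0.24
G1 X9.05 Y2.06
G1 X10.00 Y5.00
; layer 2
G0 Z5.60
G0 X10.00 Y5.00
G1 X9.05 Y7.94
G1 X6.55 Y9.76
G1 X3.45 Y9.76
G1 X0.95 Y7.94
G1 X0.00 Y5.00
G1 X0.95 Y2.06
G1 X3.45 Y0.24
G1 X6.55 Y0.24
G1 X9.05 Y2.06
G1 X10.00 Y5.00
; layer 3
G0 Z8.40
G0 X10.00 Y5.00
G1 X9.05 Y7.94
G1 X6.55 Y9.76
G1 X3.45 Y9.76
G1 X0.95 Y7.94
G1 X0.00 Y5.00
G1 X0.95 Y2.06
G1 X3.45 Y0.24
G1 X6.55 Y0.24
G1 X9.05 Y2.06
G1 X10.00 Y5.00
; layer 4
G0 Z11.20
G0 X10.00 Y5.00
G1 X9.05 Y7.94
G1 X6.55 Y9.76
G1 X3.45 Y9.76
G1 X0.95 Y7.94
G1 X0.00 Y5.00
G1 X0.95 Y2.06
G1 X3.45 Y0.24
G1 X6.55 Y0.24
G1 X9.05 Y2.06
G1 X10.00 Y5.00
; layer 5
G0 Z14.00
G0 X10.00 Y5.00
G1 X9.05 Y7.94
G1 X6.55 Y9.76
G1 X3.45 Y9.76
G1 X0.95 Y7.94
G1 X0.00 Y5.00
G1 X0.95 Y2.06
G1 X3.45 Y0.24
G1 X6.55 Y0.24
G1 X9.05 Y2.06
G1 X10.00 Y5.00
M2 ; end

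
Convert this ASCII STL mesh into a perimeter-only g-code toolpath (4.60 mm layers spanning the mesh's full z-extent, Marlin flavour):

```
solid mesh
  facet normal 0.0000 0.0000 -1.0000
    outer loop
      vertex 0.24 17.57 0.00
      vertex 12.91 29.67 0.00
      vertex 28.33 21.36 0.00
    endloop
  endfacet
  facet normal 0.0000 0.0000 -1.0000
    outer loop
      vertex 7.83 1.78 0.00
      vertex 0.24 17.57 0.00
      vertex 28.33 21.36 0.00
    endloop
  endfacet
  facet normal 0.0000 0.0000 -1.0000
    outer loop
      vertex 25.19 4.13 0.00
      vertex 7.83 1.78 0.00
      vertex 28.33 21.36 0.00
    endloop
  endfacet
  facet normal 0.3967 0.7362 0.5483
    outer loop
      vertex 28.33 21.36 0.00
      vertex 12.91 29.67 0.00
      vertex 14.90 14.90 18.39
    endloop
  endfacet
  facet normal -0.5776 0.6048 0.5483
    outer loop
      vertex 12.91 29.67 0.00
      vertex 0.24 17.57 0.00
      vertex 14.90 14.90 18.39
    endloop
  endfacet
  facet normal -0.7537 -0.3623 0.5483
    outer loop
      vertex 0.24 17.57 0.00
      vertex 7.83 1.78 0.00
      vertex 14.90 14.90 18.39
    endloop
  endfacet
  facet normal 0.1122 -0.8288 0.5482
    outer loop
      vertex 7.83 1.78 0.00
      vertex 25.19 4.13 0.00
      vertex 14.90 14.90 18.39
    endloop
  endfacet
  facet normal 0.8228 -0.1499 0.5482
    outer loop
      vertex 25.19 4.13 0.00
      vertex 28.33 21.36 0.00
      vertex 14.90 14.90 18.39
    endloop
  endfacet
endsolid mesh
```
; perimeter-only toolpath
G21 ; units = mm
G90 ; absolute positioning
G28 ; home
; layer 1
G0 Z4.60
G0 X24.97 Y19.75
G1 X13.41 Y25.98
G1 X3.91 Y16.90
G1 X9.60 Y5.06
G1 X22.62 Y6.82
G1 X24.97 Y19.75
; layer 2
G0 Z9.20
G0 X21.61 Y18.13
G1 X13.91 Y22.29
G1 X7.57 Y16.23
G1 X11.37 Y8.34
G1 X20.05 Y9.52
G1 X21.61 Y18.13
; layer 3
G0 Z13.79
G0 X18.26 Y16.52
G1 X14.40 Y18.59
G1 X11.24 Y15.57
G1 X13.13 Y11.62
G1 X17.47 Y12.21
G1 X18.26 Y16.52
M2 ; end

The solid is a regular 5-sided pyramid, base circumscribed radius ≈ 14.9 mm, apex at z ≈ 18.4 mm. Slicing at Δz = 4.60 mm — 4 equal slices spanning the solid's height, so layer i sits at z = i·h/4 — gives 3 non-empty perimeters. Each is a 5-segment closed polygon; G0 lifts to the layer z and rapids to the start vertex, then G1 traces the edges. The cross-section shrinks linearly with z (the slice at the apex is degenerate and omitted).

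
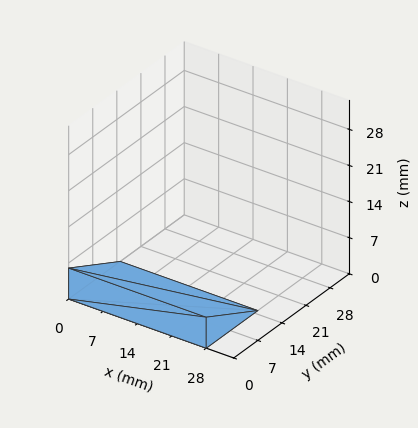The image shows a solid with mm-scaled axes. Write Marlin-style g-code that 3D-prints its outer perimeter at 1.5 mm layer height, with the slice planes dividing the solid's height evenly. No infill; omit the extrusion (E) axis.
Reading the render: the shape is a wedge (ramp): 28 × 15 mm base, rising to 6 mm along the y=0 edge and sloping linearly to z=0 at y=15 (dimensions read to the nearest mm from the axis ticks). For the g-code, the solid's height is divided into equal slices at the stated Δz and each level perimeter traced with G1 moves after a G0 lift.

; perimeter-only toolpath
G21 ; units = mm
G90 ; absolute positioning
G28 ; home
; layer 1
G0 Z1.5
G0 X0.0 Y0.0
G1 X28.0 Y0.0
G1 X28.0 Y11.2
G1 X0.0 Y11.2
G1 X0.0 Y0.0
; layer 2
G0 Z3.0
G0 X0.0 Y0.0
G1 X28.0 Y0.0
G1 X28.0 Y7.5
G1 X0.0 Y7.5
G1 X0.0 Y0.0
; layer 3
G0 Z4.5
G0 X0.0 Y0.0
G1 X28.0 Y0.0
G1 X28.0 Y3.8
G1 X0.0 Y3.8
G1 X0.0 Y0.0
M2 ; end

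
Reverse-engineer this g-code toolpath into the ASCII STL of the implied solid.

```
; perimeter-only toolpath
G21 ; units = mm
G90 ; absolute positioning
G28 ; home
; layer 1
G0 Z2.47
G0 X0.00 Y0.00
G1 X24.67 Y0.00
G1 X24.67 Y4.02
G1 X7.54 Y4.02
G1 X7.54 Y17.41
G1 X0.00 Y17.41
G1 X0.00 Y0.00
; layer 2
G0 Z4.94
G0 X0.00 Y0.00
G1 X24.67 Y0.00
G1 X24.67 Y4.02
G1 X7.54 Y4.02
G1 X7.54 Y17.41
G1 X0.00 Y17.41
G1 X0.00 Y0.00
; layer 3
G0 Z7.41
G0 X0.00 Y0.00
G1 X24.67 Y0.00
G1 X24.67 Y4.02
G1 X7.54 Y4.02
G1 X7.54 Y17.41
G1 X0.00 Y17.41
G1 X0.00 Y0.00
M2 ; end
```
solid part
  facet normal 0.0000 0.0000 -1.0000
    outer loop
      vertex 24.67 4.02 0.00
      vertex 24.67 0.00 0.00
      vertex 0.00 0.00 0.00
    endloop
  endfacet
  facet normal 0.0000 0.0000 -1.0000
    outer loop
      vertex 7.54 4.02 0.00
      vertex 24.67 4.02 0.00
      vertex 0.00 0.00 0.00
    endloop
  endfacet
  facet normal 0.0000 0.0000 -1.0000
    outer loop
      vertex 7.54 17.41 0.00
      vertex 7.54 4.02 0.00
      vertex 0.00 0.00 0.00
    endloop
  endfacet
  facet normal 0.0000 0.0000 -1.0000
    outer loop
      vertex 0.00 17.41 0.00
      vertex 7.54 17.41 0.00
      vertex 0.00 0.00 0.00
    endloop
  endfacet
  facet normal 0.0000 0.0000 1.0000
    outer loop
      vertex 0.00 0.00 7.41
      vertex 24.67 0.00 7.41
      vertex 24.67 4.02 7.41
    endloop
  endfacet
  facet normal 0.0000 0.0000 1.0000
    outer loop
      vertex 0.00 0.00 7.41
      vertex 24.67 4.02 7.41
      vertex 7.54 4.02 7.41
    endloop
  endfacet
  facet normal 0.0000 0.0000 1.0000
    outer loop
      vertex 0.00 0.00 7.41
      vertex 7.54 4.02 7.41
      vertex 7.54 17.41 7.41
    endloop
  endfacet
  facet normal 0.0000 0.0000 1.0000
    outer loop
      vertex 0.00 0.00 7.41
      vertex 7.54 17.41 7.41
      vertex 0.00 17.41 7.41
    endloop
  endfacet
  facet normal 0.0000 -1.0000 0.0000
    outer loop
      vertex 0.00 0.00 0.00
      vertex 24.67 0.00 0.00
      vertex 24.67 0.00 7.41
    endloop
  endfacet
  facet normal 0.0000 -1.0000 0.0000
    outer loop
      vertex 0.00 0.00 0.00
      vertex 24.67 0.00 7.41
      vertex 0.00 0.00 7.41
    endloop
  endfacet
  facet normal 1.0000 0.0000 0.0000
    outer loop
      vertex 24.67 0.00 0.00
      vertex 24.67 4.02 0.00
      vertex 24.67 4.02 7.41
    endloop
  endfacet
  facet normal 1.0000 0.0000 0.0000
    outer loop
      vertex 24.67 0.00 0.00
      vertex 24.67 4.02 7.41
      vertex 24.67 0.00 7.41
    endloop
  endfacet
  facet normal 0.0000 1.0000 0.0000
    outer loop
      vertex 24.67 4.02 0.00
      vertex 7.54 4.02 0.00
      vertex 7.54 4.02 7.41
    endloop
  endfacet
  facet normal 0.0000 1.0000 0.0000
    outer loop
      vertex 24.67 4.02 0.00
      vertex 7.54 4.02 7.41
      vertex 24.67 4.02 7.41
    endloop
  endfacet
  facet normal 1.0000 0.0000 0.0000
    outer loop
      vertex 7.54 4.02 0.00
      vertex 7.54 17.41 0.00
      vertex 7.54 17.41 7.41
    endloop
  endfacet
  facet normal 1.0000 0.0000 0.0000
    outer loop
      vertex 7.54 4.02 0.00
      vertex 7.54 17.41 7.41
      vertex 7.54 4.02 7.41
    endloop
  endfacet
  facet normal 0.0000 1.0000 0.0000
    outer loop
      vertex 7.54 17.41 0.00
      vertex 0.00 17.41 0.00
      vertex 0.00 17.41 7.41
    endloop
  endfacet
  facet normal 0.0000 1.0000 0.0000
    outer loop
      vertex 7.54 17.41 0.00
      vertex 0.00 17.41 7.41
      vertex 7.54 17.41 7.41
    endloop
  endfacet
  facet normal -1.0000 0.0000 0.0000
    outer loop
      vertex 0.00 17.41 0.00
      vertex 0.00 0.00 0.00
      vertex 0.00 0.00 7.41
    endloop
  endfacet
  facet normal -1.0000 0.0000 0.0000
    outer loop
      vertex 0.00 17.41 0.00
      vertex 0.00 0.00 7.41
      vertex 0.00 17.41 7.41
    endloop
  endfacet
endsolid part

The G0 Z moves step by Δz≈2.47 mm. Every layer's G1 loop is the same polygon, so the solid is a straight extrusion of it from z=0 to z≈7.41. Closing with flat bottom and top caps and triangulating gives 20 facets — an L-shaped prism: outer 24.7 × 17.4 mm, arm thicknesses ≈ 4.02 mm (horizontal) and 7.54 mm (vertical), extruded 7.41 mm in z.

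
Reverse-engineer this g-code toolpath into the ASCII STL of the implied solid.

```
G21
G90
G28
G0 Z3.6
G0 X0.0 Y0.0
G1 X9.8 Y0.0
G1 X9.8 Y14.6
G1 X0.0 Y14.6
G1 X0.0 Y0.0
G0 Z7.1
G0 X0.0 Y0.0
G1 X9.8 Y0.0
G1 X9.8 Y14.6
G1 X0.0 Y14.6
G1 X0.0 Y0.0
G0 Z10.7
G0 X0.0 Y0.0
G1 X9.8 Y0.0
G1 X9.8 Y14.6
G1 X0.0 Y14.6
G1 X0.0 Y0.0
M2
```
solid part
  facet normal 0.0000 0.0000 -1.0000
    outer loop
      vertex 9.8 14.6 0.0
      vertex 9.8 0.0 0.0
      vertex 0.0 0.0 0.0
    endloop
  endfacet
  facet normal 0.0000 0.0000 -1.0000
    outer loop
      vertex 0.0 14.6 0.0
      vertex 9.8 14.6 0.0
      vertex 0.0 0.0 0.0
    endloop
  endfacet
  facet normal 0.0000 0.0000 1.0000
    outer loop
      vertex 0.0 0.0 10.7
      vertex 9.8 0.0 10.7
      vertex 9.8 14.6 10.7
    endloop
  endfacet
  facet normal 0.0000 0.0000 1.0000
    outer loop
      vertex 0.0 0.0 10.7
      vertex 9.8 14.6 10.7
      vertex 0.0 14.6 10.7
    endloop
  endfacet
  facet normal 0.0000 -1.0000 0.0000
    outer loop
      vertex 0.0 0.0 0.0
      vertex 9.8 0.0 0.0
      vertex 9.8 0.0 10.7
    endloop
  endfacet
  facet normal 0.0000 -1.0000 0.0000
    outer loop
      vertex 0.0 0.0 0.0
      vertex 9.8 0.0 10.7
      vertex 0.0 0.0 10.7
    endloop
  endfacet
  facet normal 0.0000 1.0000 0.0000
    outer loop
      vertex 9.8 14.6 10.7
      vertex 9.8 14.6 0.0
      vertex 0.0 14.6 0.0
    endloop
  endfacet
  facet normal 0.0000 1.0000 0.0000
    outer loop
      vertex 0.0 14.6 10.7
      vertex 9.8 14.6 10.7
      vertex 0.0 14.6 0.0
    endloop
  endfacet
  facet normal -1.0000 0.0000 0.0000
    outer loop
      vertex 0.0 14.6 10.7
      vertex 0.0 14.6 0.0
      vertex 0.0 0.0 0.0
    endloop
  endfacet
  facet normal -1.0000 0.0000 0.0000
    outer loop
      vertex 0.0 0.0 10.7
      vertex 0.0 14.6 10.7
      vertex 0.0 0.0 0.0
    endloop
  endfacet
  facet normal 1.0000 0.0000 0.0000
    outer loop
      vertex 9.8 0.0 0.0
      vertex 9.8 14.6 0.0
      vertex 9.8 14.6 10.7
    endloop
  endfacet
  facet normal 1.0000 0.0000 0.0000
    outer loop
      vertex 9.8 0.0 0.0
      vertex 9.8 14.6 10.7
      vertex 9.8 0.0 10.7
    endloop
  endfacet
endsolid part

The G0 Z moves step by Δz≈3.6 mm. Every layer's G1 loop is the same polygon, so the solid is a straight extrusion of it from z=0 to z≈10.7. Closing with flat bottom and top caps and triangulating gives 12 facets — a rectangular box, roughly 9.8 × 14.6 mm footprint and 10.7 mm tall.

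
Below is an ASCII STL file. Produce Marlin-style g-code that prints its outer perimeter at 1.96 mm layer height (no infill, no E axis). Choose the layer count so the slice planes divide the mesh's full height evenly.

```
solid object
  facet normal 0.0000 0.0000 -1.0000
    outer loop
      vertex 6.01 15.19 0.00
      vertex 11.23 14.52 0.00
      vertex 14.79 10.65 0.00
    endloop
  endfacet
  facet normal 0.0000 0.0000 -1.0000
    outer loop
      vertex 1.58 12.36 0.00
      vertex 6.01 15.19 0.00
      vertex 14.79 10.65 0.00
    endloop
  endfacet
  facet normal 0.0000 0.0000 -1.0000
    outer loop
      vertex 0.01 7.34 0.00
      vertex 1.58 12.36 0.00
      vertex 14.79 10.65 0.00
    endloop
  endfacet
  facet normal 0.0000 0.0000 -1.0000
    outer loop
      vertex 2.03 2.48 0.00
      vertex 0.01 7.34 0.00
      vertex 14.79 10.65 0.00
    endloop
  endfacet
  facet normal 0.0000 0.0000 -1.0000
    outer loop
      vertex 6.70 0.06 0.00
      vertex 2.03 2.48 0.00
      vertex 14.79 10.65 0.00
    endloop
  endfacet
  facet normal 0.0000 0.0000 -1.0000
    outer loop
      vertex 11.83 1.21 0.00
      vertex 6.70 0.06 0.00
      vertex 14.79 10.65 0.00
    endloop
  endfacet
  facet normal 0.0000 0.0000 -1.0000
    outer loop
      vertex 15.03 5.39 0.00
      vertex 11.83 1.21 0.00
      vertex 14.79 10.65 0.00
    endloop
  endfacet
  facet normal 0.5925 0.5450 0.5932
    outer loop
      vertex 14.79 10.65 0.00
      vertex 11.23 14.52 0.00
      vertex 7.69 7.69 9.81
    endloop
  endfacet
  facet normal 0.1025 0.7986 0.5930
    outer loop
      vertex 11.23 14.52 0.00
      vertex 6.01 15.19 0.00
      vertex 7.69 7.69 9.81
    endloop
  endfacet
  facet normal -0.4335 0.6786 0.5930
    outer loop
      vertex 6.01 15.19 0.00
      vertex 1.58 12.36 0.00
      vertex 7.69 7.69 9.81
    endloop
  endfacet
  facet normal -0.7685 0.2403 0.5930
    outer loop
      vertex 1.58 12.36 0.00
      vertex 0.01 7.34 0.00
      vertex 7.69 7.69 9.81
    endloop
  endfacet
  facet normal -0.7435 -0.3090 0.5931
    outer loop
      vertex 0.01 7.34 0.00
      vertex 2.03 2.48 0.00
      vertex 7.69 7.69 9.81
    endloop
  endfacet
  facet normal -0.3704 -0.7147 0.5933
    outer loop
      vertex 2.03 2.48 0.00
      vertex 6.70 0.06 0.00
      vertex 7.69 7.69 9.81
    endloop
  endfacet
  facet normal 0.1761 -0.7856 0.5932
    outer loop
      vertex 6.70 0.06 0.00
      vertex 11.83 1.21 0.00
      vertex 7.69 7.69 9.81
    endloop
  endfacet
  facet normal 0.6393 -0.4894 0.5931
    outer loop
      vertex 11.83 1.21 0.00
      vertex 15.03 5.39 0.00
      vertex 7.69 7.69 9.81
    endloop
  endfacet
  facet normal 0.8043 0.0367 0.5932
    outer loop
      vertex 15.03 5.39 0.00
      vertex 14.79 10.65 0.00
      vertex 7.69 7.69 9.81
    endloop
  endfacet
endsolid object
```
; perimeter-only toolpath
G21 ; units = mm
G90 ; absolute positioning
G28 ; home
; layer 1
G0 Z1.96
G0 X13.37 Y10.06
G1 X10.52 Y13.15
G1 X6.35 Y13.69
G1 X2.80 Y11.43
G1 X1.55 Y7.41
G1 X3.16 Y3.52
G1 X6.90 Y1.59
G1 X11.00 Y2.51
G1 X13.56 Y5.85
G1 X13.37 Y10.06
; layer 2
G0 Z3.92
G0 X11.95 Y9.47
G1 X9.81 Y11.79
G1 X6.68 Y12.19
G1 X4.02 Y10.49
G1 X3.08 Y7.48
G1 X4.29 Y4.56
G1 X7.10 Y3.11
G1 X10.17 Y3.80
G1 X12.09 Y6.31
G1 X11.95 Y9.47
; layer 3
G0 Z5.89
G0 X10.53 Y8.87
G1 X9.11 Y10.42
G1 X7.02 Y10.69
G1 X5.25 Y9.56
G1 X4.62 Y7.55
G1 X5.43 Y5.61
G1 X7.29 Y4.64
G1 X9.35 Y5.10
G1 X10.63 Y6.77
G1 X10.53 Y8.87
; layer 4
G0 Z7.85
G0 X9.11 Y8.28
G1 X8.40 Y9.06
G1 X7.35 Y9.19
G1 X6.47 Y8.62
G1 X6.15 Y7.62
G1 X6.56 Y6.65
G1 X7.49 Y6.16
G1 X8.52 Y6.39
G1 X9.16 Y7.23
G1 X9.11 Y8.28
M2 ; end

The solid is a regular 9-sided pyramid, base circumscribed radius ≈ 7.69 mm, apex at z ≈ 9.81 mm. Slicing at Δz = 1.96 mm — 5 equal slices spanning the solid's height, so layer i sits at z = i·h/5 — gives 4 non-empty perimeters. Each is a 9-segment closed polygon; G0 lifts to the layer z and rapids to the start vertex, then G1 traces the edges. The cross-section shrinks linearly with z (the slice at the apex is degenerate and omitted).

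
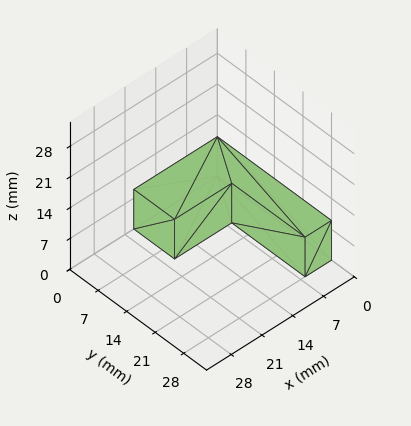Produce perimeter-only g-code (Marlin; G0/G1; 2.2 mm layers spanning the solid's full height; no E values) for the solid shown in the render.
Reading the render: the shape is an L-shaped prism: outer 19 × 28 mm, arm thicknesses ≈ 10 mm (horizontal) and 6 mm (vertical), extruded 9 mm in z (dimensions read to the nearest mm from the axis ticks). For the g-code, the solid's height is divided into equal slices at the stated Δz and each level perimeter traced with G1 moves after a G0 lift.

; perimeter-only toolpath
G21 ; units = mm
G90 ; absolute positioning
G28 ; home
; layer 1
G0 Z2.2
G0 X0.0 Y0.0
G1 X19.0 Y0.0
G1 X19.0 Y10.0
G1 X6.0 Y10.0
G1 X6.0 Y28.0
G1 X0.0 Y28.0
G1 X0.0 Y0.0
; layer 2
G0 Z4.5
G0 X0.0 Y0.0
G1 X19.0 Y0.0
G1 X19.0 Y10.0
G1 X6.0 Y10.0
G1 X6.0 Y28.0
G1 X0.0 Y28.0
G1 X0.0 Y0.0
; layer 3
G0 Z6.8
G0 X0.0 Y0.0
G1 X19.0 Y0.0
G1 X19.0 Y10.0
G1 X6.0 Y10.0
G1 X6.0 Y28.0
G1 X0.0 Y28.0
G1 X0.0 Y0.0
; layer 4
G0 Z9.0
G0 X0.0 Y0.0
G1 X19.0 Y0.0
G1 X19.0 Y10.0
G1 X6.0 Y10.0
G1 X6.0 Y28.0
G1 X0.0 Y28.0
G1 X0.0 Y0.0
M2 ; end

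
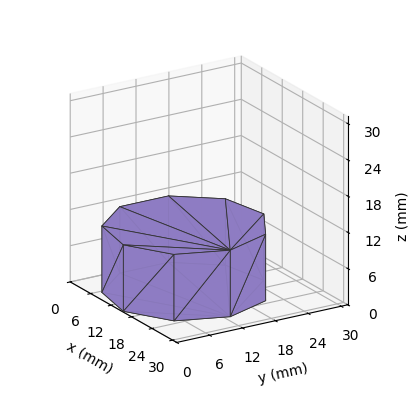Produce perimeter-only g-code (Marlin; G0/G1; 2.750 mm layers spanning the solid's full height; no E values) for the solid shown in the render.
Reading the render: the shape is a regular 9-sided prism (a cylinder approximated with 9 flat sides), circumscribed radius ≈ 13 mm, height ≈ 11 mm (dimensions read to the nearest mm from the axis ticks). For the g-code, the solid's height is divided into equal slices at the stated Δz and each level perimeter traced with G1 moves after a G0 lift.

; perimeter-only toolpath
G21 ; units = mm
G90 ; absolute positioning
G28 ; home
; layer 1
G0 Z2.750
G0 X26.000 Y13.000
G1 X22.959 Y21.356
G1 X15.257 Y25.803
G1 X6.500 Y24.258
G1 X0.784 Y17.446
G1 X0.784 Y8.554
G1 X6.500 Y1.742
G1 X15.257 Y0.197
G1 X22.959 Y4.644
G1 X26.000 Y13.000
; layer 2
G0 Z5.500
G0 X26.000 Y13.000
G1 X22.959 Y21.356
G1 X15.257 Y25.803
G1 X6.500 Y24.258
G1 X0.784 Y17.446
G1 X0.784 Y8.554
G1 X6.500 Y1.742
G1 X15.257 Y0.197
G1 X22.959 Y4.644
G1 X26.000 Y13.000
; layer 3
G0 Z8.250
G0 X26.000 Y13.000
G1 X22.959 Y21.356
G1 X15.257 Y25.803
G1 X6.500 Y24.258
G1 X0.784 Y17.446
G1 X0.784 Y8.554
G1 X6.500 Y1.742
G1 X15.257 Y0.197
G1 X22.959 Y4.644
G1 X26.000 Y13.000
; layer 4
G0 Z11.000
G0 X26.000 Y13.000
G1 X22.959 Y21.356
G1 X15.257 Y25.803
G1 X6.500 Y24.258
G1 X0.784 Y17.446
G1 X0.784 Y8.554
G1 X6.500 Y1.742
G1 X15.257 Y0.197
G1 X22.959 Y4.644
G1 X26.000 Y13.000
M2 ; end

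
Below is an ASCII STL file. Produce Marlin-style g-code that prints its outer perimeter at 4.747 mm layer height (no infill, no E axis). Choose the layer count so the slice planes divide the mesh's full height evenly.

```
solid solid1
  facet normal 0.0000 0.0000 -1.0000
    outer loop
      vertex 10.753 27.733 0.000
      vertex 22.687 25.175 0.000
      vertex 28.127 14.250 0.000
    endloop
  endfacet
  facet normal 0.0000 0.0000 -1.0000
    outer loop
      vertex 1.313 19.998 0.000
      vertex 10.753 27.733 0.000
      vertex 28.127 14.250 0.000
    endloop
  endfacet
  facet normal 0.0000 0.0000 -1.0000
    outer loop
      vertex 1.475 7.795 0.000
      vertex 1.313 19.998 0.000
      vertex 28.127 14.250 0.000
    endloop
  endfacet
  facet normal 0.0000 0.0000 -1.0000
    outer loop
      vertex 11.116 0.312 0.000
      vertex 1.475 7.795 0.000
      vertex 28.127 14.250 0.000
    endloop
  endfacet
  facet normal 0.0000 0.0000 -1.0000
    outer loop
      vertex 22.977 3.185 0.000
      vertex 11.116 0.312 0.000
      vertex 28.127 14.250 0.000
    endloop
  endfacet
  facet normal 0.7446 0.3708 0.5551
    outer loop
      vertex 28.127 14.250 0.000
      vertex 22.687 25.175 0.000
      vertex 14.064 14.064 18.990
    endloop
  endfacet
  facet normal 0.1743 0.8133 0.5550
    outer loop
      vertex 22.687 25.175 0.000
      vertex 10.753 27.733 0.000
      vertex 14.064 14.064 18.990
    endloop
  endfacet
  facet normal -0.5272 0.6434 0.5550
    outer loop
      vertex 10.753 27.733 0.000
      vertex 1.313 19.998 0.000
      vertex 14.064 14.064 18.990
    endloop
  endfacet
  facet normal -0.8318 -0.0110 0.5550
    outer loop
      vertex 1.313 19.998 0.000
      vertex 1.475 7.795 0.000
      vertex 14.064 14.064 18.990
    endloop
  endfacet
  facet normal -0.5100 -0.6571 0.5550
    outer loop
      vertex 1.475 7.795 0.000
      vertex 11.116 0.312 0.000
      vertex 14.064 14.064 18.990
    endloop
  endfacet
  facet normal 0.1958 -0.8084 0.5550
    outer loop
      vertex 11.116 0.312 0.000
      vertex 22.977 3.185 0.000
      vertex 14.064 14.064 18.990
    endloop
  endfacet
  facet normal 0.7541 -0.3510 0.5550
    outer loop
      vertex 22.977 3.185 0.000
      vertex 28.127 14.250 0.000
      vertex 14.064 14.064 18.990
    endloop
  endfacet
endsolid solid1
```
; perimeter-only toolpath
G21 ; units = mm
G90 ; absolute positioning
G28 ; home
; layer 1
G0 Z4.747
G0 X24.611 Y14.204
G1 X20.531 Y22.397
G1 X11.581 Y24.316
G1 X4.501 Y18.514
G1 X4.622 Y9.362
G1 X11.853 Y3.750
G1 X20.749 Y5.905
G1 X24.611 Y14.204
; layer 2
G0 Z9.495
G0 X21.096 Y14.157
G1 X18.376 Y19.620
G1 X12.409 Y20.898
G1 X7.689 Y17.031
G1 X7.769 Y10.930
G1 X12.590 Y7.188
G1 X18.520 Y8.624
G1 X21.096 Y14.157
; layer 3
G0 Z14.242
G0 X17.580 Y14.111
G1 X16.220 Y16.842
G1 X13.236 Y17.481
G1 X10.876 Y15.547
G1 X10.917 Y12.497
G1 X13.327 Y10.626
G1 X16.292 Y11.344
G1 X17.580 Y14.111
M2 ; end

The solid is a regular 7-sided pyramid, base circumscribed radius ≈ 14.1 mm, apex at z ≈ 19 mm. Slicing at Δz = 4.747 mm — 4 equal slices spanning the solid's height, so layer i sits at z = i·h/4 — gives 3 non-empty perimeters. Each is a 7-segment closed polygon; G0 lifts to the layer z and rapids to the start vertex, then G1 traces the edges. The cross-section shrinks linearly with z (the slice at the apex is degenerate and omitted).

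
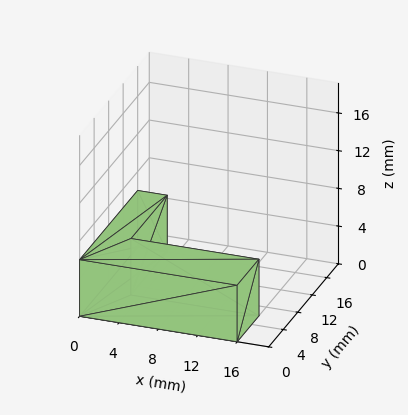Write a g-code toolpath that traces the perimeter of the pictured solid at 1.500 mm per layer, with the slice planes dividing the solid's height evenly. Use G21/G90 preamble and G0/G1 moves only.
Reading the render: the shape is an L-shaped prism: outer 16 × 16 mm, arm thicknesses ≈ 6 mm (horizontal) and 3 mm (vertical), extruded 6 mm in z (dimensions read to the nearest mm from the axis ticks). For the g-code, the solid's height is divided into equal slices at the stated Δz and each level perimeter traced with G1 moves after a G0 lift.

; perimeter-only toolpath
G21 ; units = mm
G90 ; absolute positioning
G28 ; home
; layer 1
G0 Z1.500
G0 X0.000 Y0.000
G1 X16.000 Y0.000
G1 X16.000 Y6.000
G1 X3.000 Y6.000
G1 X3.000 Y16.000
G1 X0.000 Y16.000
G1 X0.000 Y0.000
; layer 2
G0 Z3.000
G0 X0.000 Y0.000
G1 X16.000 Y0.000
G1 X16.000 Y6.000
G1 X3.000 Y6.000
G1 X3.000 Y16.000
G1 X0.000 Y16.000
G1 X0.000 Y0.000
; layer 3
G0 Z4.500
G0 X0.000 Y0.000
G1 X16.000 Y0.000
G1 X16.000 Y6.000
G1 X3.000 Y6.000
G1 X3.000 Y16.000
G1 X0.000 Y16.000
G1 X0.000 Y0.000
; layer 4
G0 Z6.000
G0 X0.000 Y0.000
G1 X16.000 Y0.000
G1 X16.000 Y6.000
G1 X3.000 Y6.000
G1 X3.000 Y16.000
G1 X0.000 Y16.000
G1 X0.000 Y0.000
M2 ; end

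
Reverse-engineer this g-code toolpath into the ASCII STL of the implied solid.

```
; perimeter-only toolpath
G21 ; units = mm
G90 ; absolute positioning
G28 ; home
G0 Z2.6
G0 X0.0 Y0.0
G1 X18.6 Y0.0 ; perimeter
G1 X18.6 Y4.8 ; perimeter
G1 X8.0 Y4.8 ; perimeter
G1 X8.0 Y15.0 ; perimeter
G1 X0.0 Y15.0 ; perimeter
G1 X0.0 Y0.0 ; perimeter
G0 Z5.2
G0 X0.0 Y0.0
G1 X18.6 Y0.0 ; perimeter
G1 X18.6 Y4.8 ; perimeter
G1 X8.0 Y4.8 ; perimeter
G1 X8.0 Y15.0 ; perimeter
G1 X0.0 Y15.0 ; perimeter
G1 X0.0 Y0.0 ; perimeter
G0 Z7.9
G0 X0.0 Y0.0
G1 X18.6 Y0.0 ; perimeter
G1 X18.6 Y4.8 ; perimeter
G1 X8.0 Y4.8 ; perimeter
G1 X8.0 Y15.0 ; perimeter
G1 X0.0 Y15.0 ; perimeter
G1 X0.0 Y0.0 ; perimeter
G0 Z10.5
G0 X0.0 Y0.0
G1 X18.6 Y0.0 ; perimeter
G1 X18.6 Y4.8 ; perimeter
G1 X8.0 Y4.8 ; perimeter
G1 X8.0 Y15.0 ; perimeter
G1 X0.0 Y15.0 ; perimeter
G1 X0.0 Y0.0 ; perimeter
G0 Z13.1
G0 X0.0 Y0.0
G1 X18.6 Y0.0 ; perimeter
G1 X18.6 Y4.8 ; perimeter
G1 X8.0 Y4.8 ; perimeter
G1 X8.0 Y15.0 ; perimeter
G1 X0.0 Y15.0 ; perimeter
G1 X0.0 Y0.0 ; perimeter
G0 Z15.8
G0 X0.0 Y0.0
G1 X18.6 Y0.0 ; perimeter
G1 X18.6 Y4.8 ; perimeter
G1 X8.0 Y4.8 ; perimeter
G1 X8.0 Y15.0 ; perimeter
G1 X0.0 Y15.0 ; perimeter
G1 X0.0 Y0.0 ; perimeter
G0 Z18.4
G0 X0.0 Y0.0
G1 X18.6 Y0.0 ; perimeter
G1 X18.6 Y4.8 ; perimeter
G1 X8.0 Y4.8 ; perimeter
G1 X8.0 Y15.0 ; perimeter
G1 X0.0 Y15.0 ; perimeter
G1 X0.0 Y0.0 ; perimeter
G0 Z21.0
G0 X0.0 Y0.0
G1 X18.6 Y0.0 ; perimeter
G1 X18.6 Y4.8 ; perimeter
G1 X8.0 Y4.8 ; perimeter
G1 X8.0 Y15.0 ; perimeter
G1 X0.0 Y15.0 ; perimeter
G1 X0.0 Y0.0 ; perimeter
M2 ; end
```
solid part
  facet normal 0.0000 0.0000 -1.0000
    outer loop
      vertex 18.6 4.8 0.0
      vertex 18.6 0.0 0.0
      vertex 0.0 0.0 0.0
    endloop
  endfacet
  facet normal 0.0000 0.0000 -1.0000
    outer loop
      vertex 8.0 4.8 0.0
      vertex 18.6 4.8 0.0
      vertex 0.0 0.0 0.0
    endloop
  endfacet
  facet normal 0.0000 0.0000 -1.0000
    outer loop
      vertex 8.0 15.0 0.0
      vertex 8.0 4.8 0.0
      vertex 0.0 0.0 0.0
    endloop
  endfacet
  facet normal 0.0000 0.0000 -1.0000
    outer loop
      vertex 0.0 15.0 0.0
      vertex 8.0 15.0 0.0
      vertex 0.0 0.0 0.0
    endloop
  endfacet
  facet normal 0.0000 0.0000 1.0000
    outer loop
      vertex 0.0 0.0 21.0
      vertex 18.6 0.0 21.0
      vertex 18.6 4.8 21.0
    endloop
  endfacet
  facet normal 0.0000 0.0000 1.0000
    outer loop
      vertex 0.0 0.0 21.0
      vertex 18.6 4.8 21.0
      vertex 8.0 4.8 21.0
    endloop
  endfacet
  facet normal 0.0000 0.0000 1.0000
    outer loop
      vertex 0.0 0.0 21.0
      vertex 8.0 4.8 21.0
      vertex 8.0 15.0 21.0
    endloop
  endfacet
  facet normal 0.0000 0.0000 1.0000
    outer loop
      vertex 0.0 0.0 21.0
      vertex 8.0 15.0 21.0
      vertex 0.0 15.0 21.0
    endloop
  endfacet
  facet normal 0.0000 -1.0000 0.0000
    outer loop
      vertex 0.0 0.0 0.0
      vertex 18.6 0.0 0.0
      vertex 18.6 0.0 21.0
    endloop
  endfacet
  facet normal 0.0000 -1.0000 0.0000
    outer loop
      vertex 0.0 0.0 0.0
      vertex 18.6 0.0 21.0
      vertex 0.0 0.0 21.0
    endloop
  endfacet
  facet normal 1.0000 0.0000 0.0000
    outer loop
      vertex 18.6 0.0 0.0
      vertex 18.6 4.8 0.0
      vertex 18.6 4.8 21.0
    endloop
  endfacet
  facet normal 1.0000 0.0000 0.0000
    outer loop
      vertex 18.6 0.0 0.0
      vertex 18.6 4.8 21.0
      vertex 18.6 0.0 21.0
    endloop
  endfacet
  facet normal 0.0000 1.0000 0.0000
    outer loop
      vertex 18.6 4.8 0.0
      vertex 8.0 4.8 0.0
      vertex 8.0 4.8 21.0
    endloop
  endfacet
  facet normal 0.0000 1.0000 0.0000
    outer loop
      vertex 18.6 4.8 0.0
      vertex 8.0 4.8 21.0
      vertex 18.6 4.8 21.0
    endloop
  endfacet
  facet normal 1.0000 0.0000 0.0000
    outer loop
      vertex 8.0 4.8 0.0
      vertex 8.0 15.0 0.0
      vertex 8.0 15.0 21.0
    endloop
  endfacet
  facet normal 1.0000 0.0000 0.0000
    outer loop
      vertex 8.0 4.8 0.0
      vertex 8.0 15.0 21.0
      vertex 8.0 4.8 21.0
    endloop
  endfacet
  facet normal 0.0000 1.0000 0.0000
    outer loop
      vertex 8.0 15.0 0.0
      vertex 0.0 15.0 0.0
      vertex 0.0 15.0 21.0
    endloop
  endfacet
  facet normal 0.0000 1.0000 0.0000
    outer loop
      vertex 8.0 15.0 0.0
      vertex 0.0 15.0 21.0
      vertex 8.0 15.0 21.0
    endloop
  endfacet
  facet normal -1.0000 0.0000 0.0000
    outer loop
      vertex 0.0 15.0 0.0
      vertex 0.0 0.0 0.0
      vertex 0.0 0.0 21.0
    endloop
  endfacet
  facet normal -1.0000 0.0000 0.0000
    outer loop
      vertex 0.0 15.0 0.0
      vertex 0.0 0.0 21.0
      vertex 0.0 15.0 21.0
    endloop
  endfacet
endsolid part

The G0 Z moves step by Δz≈2.6 mm. Every layer's G1 loop is the same polygon, so the solid is a straight extrusion of it from z=0 to z≈21. Closing with flat bottom and top caps and triangulating gives 20 facets — an L-shaped prism: outer 18.6 × 15 mm, arm thicknesses ≈ 4.8 mm (horizontal) and 8 mm (vertical), extruded 21 mm in z.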